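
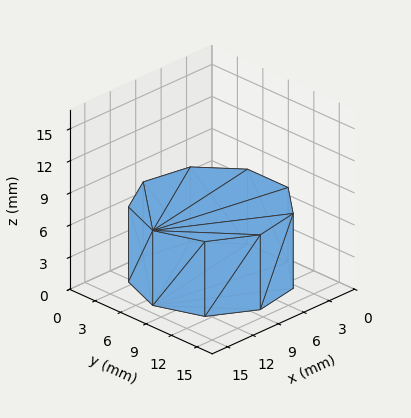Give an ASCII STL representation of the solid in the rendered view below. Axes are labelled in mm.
Reading the render: the shape is a regular 9-sided prism (a cylinder approximated with 9 flat sides), circumscribed radius ≈ 7 mm, height ≈ 7 mm (dimensions read to the nearest mm from the axis ticks). For the STL, each face is triangulated and given an outward normal.

solid part
  facet normal 0.0000 0.0000 -1.0000
    outer loop
      vertex 8.22 13.89 0.00
      vertex 12.36 11.50 0.00
      vertex 14.00 7.00 0.00
    endloop
  endfacet
  facet normal 0.0000 0.0000 -1.0000
    outer loop
      vertex 3.50 13.06 0.00
      vertex 8.22 13.89 0.00
      vertex 14.00 7.00 0.00
    endloop
  endfacet
  facet normal 0.0000 0.0000 -1.0000
    outer loop
      vertex 0.42 9.39 0.00
      vertex 3.50 13.06 0.00
      vertex 14.00 7.00 0.00
    endloop
  endfacet
  facet normal 0.0000 0.0000 -1.0000
    outer loop
      vertex 0.42 4.61 0.00
      vertex 0.42 9.39 0.00
      vertex 14.00 7.00 0.00
    endloop
  endfacet
  facet normal 0.0000 0.0000 -1.0000
    outer loop
      vertex 3.50 0.94 0.00
      vertex 0.42 4.61 0.00
      vertex 14.00 7.00 0.00
    endloop
  endfacet
  facet normal 0.0000 0.0000 -1.0000
    outer loop
      vertex 8.22 0.11 0.00
      vertex 3.50 0.94 0.00
      vertex 14.00 7.00 0.00
    endloop
  endfacet
  facet normal 0.0000 0.0000 -1.0000
    outer loop
      vertex 12.36 2.50 0.00
      vertex 8.22 0.11 0.00
      vertex 14.00 7.00 0.00
    endloop
  endfacet
  facet normal 0.0000 0.0000 1.0000
    outer loop
      vertex 14.00 7.00 7.00
      vertex 12.36 11.50 7.00
      vertex 8.22 13.89 7.00
    endloop
  endfacet
  facet normal 0.0000 0.0000 1.0000
    outer loop
      vertex 14.00 7.00 7.00
      vertex 8.22 13.89 7.00
      vertex 3.50 13.06 7.00
    endloop
  endfacet
  facet normal 0.0000 0.0000 1.0000
    outer loop
      vertex 14.00 7.00 7.00
      vertex 3.50 13.06 7.00
      vertex 0.42 9.39 7.00
    endloop
  endfacet
  facet normal 0.0000 0.0000 1.0000
    outer loop
      vertex 14.00 7.00 7.00
      vertex 0.42 9.39 7.00
      vertex 0.42 4.61 7.00
    endloop
  endfacet
  facet normal 0.0000 0.0000 1.0000
    outer loop
      vertex 14.00 7.00 7.00
      vertex 0.42 4.61 7.00
      vertex 3.50 0.94 7.00
    endloop
  endfacet
  facet normal 0.0000 0.0000 1.0000
    outer loop
      vertex 14.00 7.00 7.00
      vertex 3.50 0.94 7.00
      vertex 8.22 0.11 7.00
    endloop
  endfacet
  facet normal 0.0000 0.0000 1.0000
    outer loop
      vertex 14.00 7.00 7.00
      vertex 8.22 0.11 7.00
      vertex 12.36 2.50 7.00
    endloop
  endfacet
  facet normal 0.9395 0.3424 0.0000
    outer loop
      vertex 14.00 7.00 0.00
      vertex 12.36 11.50 0.00
      vertex 12.36 11.50 7.00
    endloop
  endfacet
  facet normal 0.9395 0.3424 0.0000
    outer loop
      vertex 14.00 7.00 0.00
      vertex 12.36 11.50 7.00
      vertex 14.00 7.00 7.00
    endloop
  endfacet
  facet normal 0.5000 0.8660 0.0000
    outer loop
      vertex 12.36 11.50 0.00
      vertex 8.22 13.89 0.00
      vertex 8.22 13.89 7.00
    endloop
  endfacet
  facet normal 0.5000 0.8660 0.0000
    outer loop
      vertex 12.36 11.50 0.00
      vertex 8.22 13.89 7.00
      vertex 12.36 11.50 7.00
    endloop
  endfacet
  facet normal -0.1732 0.9849 0.0000
    outer loop
      vertex 8.22 13.89 0.00
      vertex 3.50 13.06 0.00
      vertex 3.50 13.06 7.00
    endloop
  endfacet
  facet normal -0.1732 0.9849 0.0000
    outer loop
      vertex 8.22 13.89 0.00
      vertex 3.50 13.06 7.00
      vertex 8.22 13.89 7.00
    endloop
  endfacet
  facet normal -0.7660 0.6428 0.0000
    outer loop
      vertex 3.50 13.06 0.00
      vertex 0.42 9.39 0.00
      vertex 0.42 9.39 7.00
    endloop
  endfacet
  facet normal -0.7660 0.6428 0.0000
    outer loop
      vertex 3.50 13.06 0.00
      vertex 0.42 9.39 7.00
      vertex 3.50 13.06 7.00
    endloop
  endfacet
  facet normal -1.0000 0.0000 0.0000
    outer loop
      vertex 0.42 9.39 0.00
      vertex 0.42 4.61 0.00
      vertex 0.42 4.61 7.00
    endloop
  endfacet
  facet normal -1.0000 0.0000 0.0000
    outer loop
      vertex 0.42 9.39 0.00
      vertex 0.42 4.61 7.00
      vertex 0.42 9.39 7.00
    endloop
  endfacet
  facet normal -0.7660 -0.6428 0.0000
    outer loop
      vertex 0.42 4.61 0.00
      vertex 3.50 0.94 0.00
      vertex 3.50 0.94 7.00
    endloop
  endfacet
  facet normal -0.7660 -0.6428 0.0000
    outer loop
      vertex 0.42 4.61 0.00
      vertex 3.50 0.94 7.00
      vertex 0.42 4.61 7.00
    endloop
  endfacet
  facet normal -0.1732 -0.9849 0.0000
    outer loop
      vertex 3.50 0.94 0.00
      vertex 8.22 0.11 0.00
      vertex 8.22 0.11 7.00
    endloop
  endfacet
  facet normal -0.1732 -0.9849 0.0000
    outer loop
      vertex 3.50 0.94 0.00
      vertex 8.22 0.11 7.00
      vertex 3.50 0.94 7.00
    endloop
  endfacet
  facet normal 0.5000 -0.8660 0.0000
    outer loop
      vertex 8.22 0.11 0.00
      vertex 12.36 2.50 0.00
      vertex 12.36 2.50 7.00
    endloop
  endfacet
  facet normal 0.5000 -0.8660 0.0000
    outer loop
      vertex 8.22 0.11 0.00
      vertex 12.36 2.50 7.00
      vertex 8.22 0.11 7.00
    endloop
  endfacet
  facet normal 0.9395 -0.3424 0.0000
    outer loop
      vertex 12.36 2.50 0.00
      vertex 14.00 7.00 0.00
      vertex 14.00 7.00 7.00
    endloop
  endfacet
  facet normal 0.9395 -0.3424 0.0000
    outer loop
      vertex 12.36 2.50 0.00
      vertex 14.00 7.00 7.00
      vertex 12.36 2.50 7.00
    endloop
  endfacet
endsolid part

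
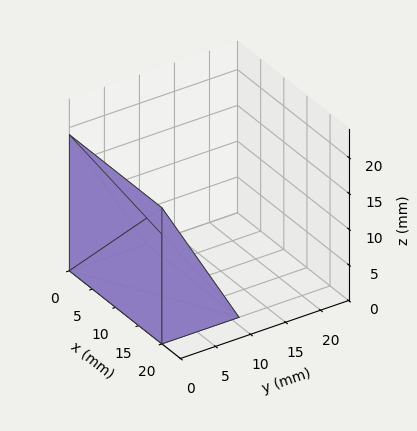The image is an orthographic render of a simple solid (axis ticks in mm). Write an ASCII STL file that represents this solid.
Reading the render: the shape is a wedge (ramp): 20 × 11 mm base, rising to 19 mm along the y=0 edge and sloping linearly to z=0 at y=11 (dimensions read to the nearest mm from the axis ticks). For the STL, each face is triangulated and given an outward normal.

solid part
  facet normal 0.0000 0.0000 -1.0000
    outer loop
      vertex 20.0 11.0 0.0
      vertex 20.0 0.0 0.0
      vertex 0.0 0.0 0.0
    endloop
  endfacet
  facet normal 0.0000 0.0000 -1.0000
    outer loop
      vertex 0.0 11.0 0.0
      vertex 20.0 11.0 0.0
      vertex 0.0 0.0 0.0
    endloop
  endfacet
  facet normal 0.0000 -1.0000 0.0000
    outer loop
      vertex 0.0 0.0 0.0
      vertex 20.0 0.0 0.0
      vertex 20.0 0.0 19.0
    endloop
  endfacet
  facet normal 0.0000 -1.0000 0.0000
    outer loop
      vertex 0.0 0.0 0.0
      vertex 20.0 0.0 19.0
      vertex 0.0 0.0 19.0
    endloop
  endfacet
  facet normal 0.0000 0.8654 0.5010
    outer loop
      vertex 0.0 0.0 19.0
      vertex 20.0 0.0 19.0
      vertex 20.0 11.0 0.0
    endloop
  endfacet
  facet normal 0.0000 0.8654 0.5010
    outer loop
      vertex 0.0 0.0 19.0
      vertex 20.0 11.0 0.0
      vertex 0.0 11.0 0.0
    endloop
  endfacet
  facet normal -1.0000 0.0000 0.0000
    outer loop
      vertex 0.0 0.0 19.0
      vertex 0.0 11.0 0.0
      vertex 0.0 0.0 0.0
    endloop
  endfacet
  facet normal 1.0000 0.0000 0.0000
    outer loop
      vertex 20.0 0.0 0.0
      vertex 20.0 11.0 0.0
      vertex 20.0 0.0 19.0
    endloop
  endfacet
endsolid part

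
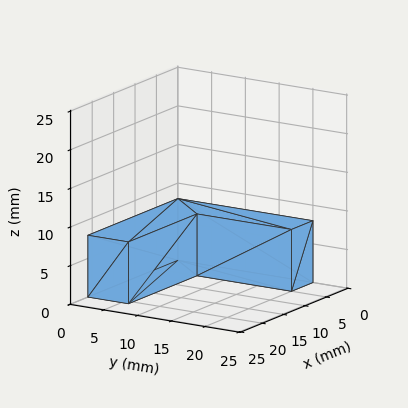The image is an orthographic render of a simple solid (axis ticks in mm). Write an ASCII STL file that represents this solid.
Reading the render: the shape is an L-shaped prism: outer 21 × 20 mm, arm thicknesses ≈ 6 mm (horizontal) and 5 mm (vertical), extruded 8 mm in z (dimensions read to the nearest mm from the axis ticks). For the STL, each face is triangulated and given an outward normal.

solid part
  facet normal 0.0000 0.0000 -1.0000
    outer loop
      vertex 21.00 6.00 0.00
      vertex 21.00 0.00 0.00
      vertex 0.00 0.00 0.00
    endloop
  endfacet
  facet normal 0.0000 0.0000 -1.0000
    outer loop
      vertex 5.00 6.00 0.00
      vertex 21.00 6.00 0.00
      vertex 0.00 0.00 0.00
    endloop
  endfacet
  facet normal 0.0000 0.0000 -1.0000
    outer loop
      vertex 5.00 20.00 0.00
      vertex 5.00 6.00 0.00
      vertex 0.00 0.00 0.00
    endloop
  endfacet
  facet normal 0.0000 0.0000 -1.0000
    outer loop
      vertex 0.00 20.00 0.00
      vertex 5.00 20.00 0.00
      vertex 0.00 0.00 0.00
    endloop
  endfacet
  facet normal 0.0000 0.0000 1.0000
    outer loop
      vertex 0.00 0.00 8.00
      vertex 21.00 0.00 8.00
      vertex 21.00 6.00 8.00
    endloop
  endfacet
  facet normal 0.0000 0.0000 1.0000
    outer loop
      vertex 0.00 0.00 8.00
      vertex 21.00 6.00 8.00
      vertex 5.00 6.00 8.00
    endloop
  endfacet
  facet normal 0.0000 0.0000 1.0000
    outer loop
      vertex 0.00 0.00 8.00
      vertex 5.00 6.00 8.00
      vertex 5.00 20.00 8.00
    endloop
  endfacet
  facet normal 0.0000 0.0000 1.0000
    outer loop
      vertex 0.00 0.00 8.00
      vertex 5.00 20.00 8.00
      vertex 0.00 20.00 8.00
    endloop
  endfacet
  facet normal 0.0000 -1.0000 0.0000
    outer loop
      vertex 0.00 0.00 0.00
      vertex 21.00 0.00 0.00
      vertex 21.00 0.00 8.00
    endloop
  endfacet
  facet normal 0.0000 -1.0000 0.0000
    outer loop
      vertex 0.00 0.00 0.00
      vertex 21.00 0.00 8.00
      vertex 0.00 0.00 8.00
    endloop
  endfacet
  facet normal 1.0000 0.0000 0.0000
    outer loop
      vertex 21.00 0.00 0.00
      vertex 21.00 6.00 0.00
      vertex 21.00 6.00 8.00
    endloop
  endfacet
  facet normal 1.0000 0.0000 0.0000
    outer loop
      vertex 21.00 0.00 0.00
      vertex 21.00 6.00 8.00
      vertex 21.00 0.00 8.00
    endloop
  endfacet
  facet normal 0.0000 1.0000 0.0000
    outer loop
      vertex 21.00 6.00 0.00
      vertex 5.00 6.00 0.00
      vertex 5.00 6.00 8.00
    endloop
  endfacet
  facet normal 0.0000 1.0000 0.0000
    outer loop
      vertex 21.00 6.00 0.00
      vertex 5.00 6.00 8.00
      vertex 21.00 6.00 8.00
    endloop
  endfacet
  facet normal 1.0000 0.0000 0.0000
    outer loop
      vertex 5.00 6.00 0.00
      vertex 5.00 20.00 0.00
      vertex 5.00 20.00 8.00
    endloop
  endfacet
  facet normal 1.0000 0.0000 0.0000
    outer loop
      vertex 5.00 6.00 0.00
      vertex 5.00 20.00 8.00
      vertex 5.00 6.00 8.00
    endloop
  endfacet
  facet normal 0.0000 1.0000 0.0000
    outer loop
      vertex 5.00 20.00 0.00
      vertex 0.00 20.00 0.00
      vertex 0.00 20.00 8.00
    endloop
  endfacet
  facet normal 0.0000 1.0000 0.0000
    outer loop
      vertex 5.00 20.00 0.00
      vertex 0.00 20.00 8.00
      vertex 5.00 20.00 8.00
    endloop
  endfacet
  facet normal -1.0000 0.0000 0.0000
    outer loop
      vertex 0.00 20.00 0.00
      vertex 0.00 0.00 0.00
      vertex 0.00 0.00 8.00
    endloop
  endfacet
  facet normal -1.0000 0.0000 0.0000
    outer loop
      vertex 0.00 20.00 0.00
      vertex 0.00 0.00 8.00
      vertex 0.00 20.00 8.00
    endloop
  endfacet
endsolid part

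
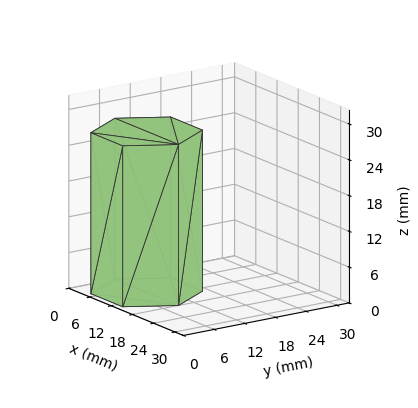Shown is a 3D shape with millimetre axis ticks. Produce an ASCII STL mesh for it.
Reading the render: the shape is a regular 6-sided prism (a cylinder approximated with 6 flat sides), circumscribed radius ≈ 9 mm, height ≈ 27 mm (dimensions read to the nearest mm from the axis ticks). For the STL, each face is triangulated and given an outward normal.

solid part
  facet normal 0.0000 0.0000 -1.0000
    outer loop
      vertex 4.50 16.79 0.00
      vertex 13.50 16.79 0.00
      vertex 18.00 9.00 0.00
    endloop
  endfacet
  facet normal 0.0000 0.0000 -1.0000
    outer loop
      vertex 0.00 9.00 0.00
      vertex 4.50 16.79 0.00
      vertex 18.00 9.00 0.00
    endloop
  endfacet
  facet normal 0.0000 0.0000 -1.0000
    outer loop
      vertex 4.50 1.21 0.00
      vertex 0.00 9.00 0.00
      vertex 18.00 9.00 0.00
    endloop
  endfacet
  facet normal 0.0000 0.0000 -1.0000
    outer loop
      vertex 13.50 1.21 0.00
      vertex 4.50 1.21 0.00
      vertex 18.00 9.00 0.00
    endloop
  endfacet
  facet normal 0.0000 0.0000 1.0000
    outer loop
      vertex 18.00 9.00 27.00
      vertex 13.50 16.79 27.00
      vertex 4.50 16.79 27.00
    endloop
  endfacet
  facet normal 0.0000 0.0000 1.0000
    outer loop
      vertex 18.00 9.00 27.00
      vertex 4.50 16.79 27.00
      vertex 0.00 9.00 27.00
    endloop
  endfacet
  facet normal 0.0000 0.0000 1.0000
    outer loop
      vertex 18.00 9.00 27.00
      vertex 0.00 9.00 27.00
      vertex 4.50 1.21 27.00
    endloop
  endfacet
  facet normal 0.0000 0.0000 1.0000
    outer loop
      vertex 18.00 9.00 27.00
      vertex 4.50 1.21 27.00
      vertex 13.50 1.21 27.00
    endloop
  endfacet
  facet normal 0.8659 0.5002 0.0000
    outer loop
      vertex 18.00 9.00 0.00
      vertex 13.50 16.79 0.00
      vertex 13.50 16.79 27.00
    endloop
  endfacet
  facet normal 0.8659 0.5002 0.0000
    outer loop
      vertex 18.00 9.00 0.00
      vertex 13.50 16.79 27.00
      vertex 18.00 9.00 27.00
    endloop
  endfacet
  facet normal 0.0000 1.0000 0.0000
    outer loop
      vertex 13.50 16.79 0.00
      vertex 4.50 16.79 0.00
      vertex 4.50 16.79 27.00
    endloop
  endfacet
  facet normal 0.0000 1.0000 0.0000
    outer loop
      vertex 13.50 16.79 0.00
      vertex 4.50 16.79 27.00
      vertex 13.50 16.79 27.00
    endloop
  endfacet
  facet normal -0.8659 0.5002 0.0000
    outer loop
      vertex 4.50 16.79 0.00
      vertex 0.00 9.00 0.00
      vertex 0.00 9.00 27.00
    endloop
  endfacet
  facet normal -0.8659 0.5002 0.0000
    outer loop
      vertex 4.50 16.79 0.00
      vertex 0.00 9.00 27.00
      vertex 4.50 16.79 27.00
    endloop
  endfacet
  facet normal -0.8659 -0.5002 0.0000
    outer loop
      vertex 0.00 9.00 0.00
      vertex 4.50 1.21 0.00
      vertex 4.50 1.21 27.00
    endloop
  endfacet
  facet normal -0.8659 -0.5002 0.0000
    outer loop
      vertex 0.00 9.00 0.00
      vertex 4.50 1.21 27.00
      vertex 0.00 9.00 27.00
    endloop
  endfacet
  facet normal 0.0000 -1.0000 0.0000
    outer loop
      vertex 4.50 1.21 0.00
      vertex 13.50 1.21 0.00
      vertex 13.50 1.21 27.00
    endloop
  endfacet
  facet normal 0.0000 -1.0000 0.0000
    outer loop
      vertex 4.50 1.21 0.00
      vertex 13.50 1.21 27.00
      vertex 4.50 1.21 27.00
    endloop
  endfacet
  facet normal 0.8659 -0.5002 0.0000
    outer loop
      vertex 13.50 1.21 0.00
      vertex 18.00 9.00 0.00
      vertex 18.00 9.00 27.00
    endloop
  endfacet
  facet normal 0.8659 -0.5002 0.0000
    outer loop
      vertex 13.50 1.21 0.00
      vertex 18.00 9.00 27.00
      vertex 13.50 1.21 27.00
    endloop
  endfacet
endsolid part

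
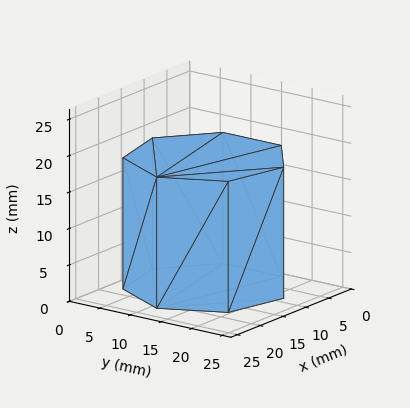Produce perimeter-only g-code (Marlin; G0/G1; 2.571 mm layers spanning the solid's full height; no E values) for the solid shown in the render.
Reading the render: the shape is a regular 7-sided prism (a cylinder approximated with 7 flat sides), circumscribed radius ≈ 11 mm, height ≈ 18 mm (dimensions read to the nearest mm from the axis ticks). For the g-code, the solid's height is divided into equal slices at the stated Δz and each level perimeter traced with G1 moves after a G0 lift.

; perimeter-only toolpath
G21 ; units = mm
G90 ; absolute positioning
G28 ; home
; layer 1
G0 Z2.571
G0 X22.000 Y11.000
G1 X17.858 Y19.600
G1 X8.552 Y21.724
G1 X1.089 Y15.773
G1 X1.089 Y6.227
G1 X8.552 Y0.276
G1 X17.858 Y2.400
G1 X22.000 Y11.000
; layer 2
G0 Z5.143
G0 X22.000 Y11.000
G1 X17.858 Y19.600
G1 X8.552 Y21.724
G1 X1.089 Y15.773
G1 X1.089 Y6.227
G1 X8.552 Y0.276
G1 X17.858 Y2.400
G1 X22.000 Y11.000
; layer 3
G0 Z7.714
G0 X22.000 Y11.000
G1 X17.858 Y19.600
G1 X8.552 Y21.724
G1 X1.089 Y15.773
G1 X1.089 Y6.227
G1 X8.552 Y0.276
G1 X17.858 Y2.400
G1 X22.000 Y11.000
; layer 4
G0 Z10.286
G0 X22.000 Y11.000
G1 X17.858 Y19.600
G1 X8.552 Y21.724
G1 X1.089 Y15.773
G1 X1.089 Y6.227
G1 X8.552 Y0.276
G1 X17.858 Y2.400
G1 X22.000 Y11.000
; layer 5
G0 Z12.857
G0 X22.000 Y11.000
G1 X17.858 Y19.600
G1 X8.552 Y21.724
G1 X1.089 Y15.773
G1 X1.089 Y6.227
G1 X8.552 Y0.276
G1 X17.858 Y2.400
G1 X22.000 Y11.000
; layer 6
G0 Z15.429
G0 X22.000 Y11.000
G1 X17.858 Y19.600
G1 X8.552 Y21.724
G1 X1.089 Y15.773
G1 X1.089 Y6.227
G1 X8.552 Y0.276
G1 X17.858 Y2.400
G1 X22.000 Y11.000
; layer 7
G0 Z18.000
G0 X22.000 Y11.000
G1 X17.858 Y19.600
G1 X8.552 Y21.724
G1 X1.089 Y15.773
G1 X1.089 Y6.227
G1 X8.552 Y0.276
G1 X17.858 Y2.400
G1 X22.000 Y11.000
M2 ; end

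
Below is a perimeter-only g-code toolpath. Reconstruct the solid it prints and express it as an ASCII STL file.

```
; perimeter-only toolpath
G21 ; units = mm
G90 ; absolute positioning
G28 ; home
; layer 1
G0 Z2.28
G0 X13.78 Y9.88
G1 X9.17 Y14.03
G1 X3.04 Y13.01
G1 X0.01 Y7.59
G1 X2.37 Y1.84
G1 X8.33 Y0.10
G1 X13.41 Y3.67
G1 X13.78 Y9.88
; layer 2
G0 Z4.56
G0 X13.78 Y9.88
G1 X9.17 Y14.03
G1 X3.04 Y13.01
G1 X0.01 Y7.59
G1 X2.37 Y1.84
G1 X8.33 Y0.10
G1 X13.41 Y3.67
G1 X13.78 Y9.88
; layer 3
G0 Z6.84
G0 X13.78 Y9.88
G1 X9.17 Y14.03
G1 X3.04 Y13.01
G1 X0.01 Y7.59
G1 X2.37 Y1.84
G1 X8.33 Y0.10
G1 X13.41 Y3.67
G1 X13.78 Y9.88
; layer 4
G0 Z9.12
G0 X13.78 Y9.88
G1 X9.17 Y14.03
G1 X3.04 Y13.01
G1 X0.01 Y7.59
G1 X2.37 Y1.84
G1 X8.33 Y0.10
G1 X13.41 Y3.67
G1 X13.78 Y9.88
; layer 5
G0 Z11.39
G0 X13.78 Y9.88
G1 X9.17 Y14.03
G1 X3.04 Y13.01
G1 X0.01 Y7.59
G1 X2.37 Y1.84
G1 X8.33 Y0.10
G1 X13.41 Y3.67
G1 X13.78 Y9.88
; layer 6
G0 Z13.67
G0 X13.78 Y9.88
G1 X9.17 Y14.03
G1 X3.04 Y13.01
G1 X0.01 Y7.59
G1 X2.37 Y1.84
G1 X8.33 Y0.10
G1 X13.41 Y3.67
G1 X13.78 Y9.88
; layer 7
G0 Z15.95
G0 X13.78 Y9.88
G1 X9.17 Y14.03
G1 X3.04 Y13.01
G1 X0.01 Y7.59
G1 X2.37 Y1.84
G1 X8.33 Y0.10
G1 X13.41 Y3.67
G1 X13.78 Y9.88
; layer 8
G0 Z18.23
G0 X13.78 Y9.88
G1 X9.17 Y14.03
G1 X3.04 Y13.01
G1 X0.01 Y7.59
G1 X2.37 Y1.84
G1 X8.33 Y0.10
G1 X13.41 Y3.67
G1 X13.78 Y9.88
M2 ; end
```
solid part
  facet normal 0.0000 0.0000 -1.0000
    outer loop
      vertex 3.04 13.01 0.00
      vertex 9.17 14.03 0.00
      vertex 13.78 9.88 0.00
    endloop
  endfacet
  facet normal 0.0000 0.0000 -1.0000
    outer loop
      vertex 0.01 7.59 0.00
      vertex 3.04 13.01 0.00
      vertex 13.78 9.88 0.00
    endloop
  endfacet
  facet normal 0.0000 0.0000 -1.0000
    outer loop
      vertex 2.37 1.84 0.00
      vertex 0.01 7.59 0.00
      vertex 13.78 9.88 0.00
    endloop
  endfacet
  facet normal 0.0000 0.0000 -1.0000
    outer loop
      vertex 8.33 0.10 0.00
      vertex 2.37 1.84 0.00
      vertex 13.78 9.88 0.00
    endloop
  endfacet
  facet normal 0.0000 0.0000 -1.0000
    outer loop
      vertex 13.41 3.67 0.00
      vertex 8.33 0.10 0.00
      vertex 13.78 9.88 0.00
    endloop
  endfacet
  facet normal 0.0000 0.0000 1.0000
    outer loop
      vertex 13.78 9.88 18.23
      vertex 9.17 14.03 18.23
      vertex 3.04 13.01 18.23
    endloop
  endfacet
  facet normal 0.0000 0.0000 1.0000
    outer loop
      vertex 13.78 9.88 18.23
      vertex 3.04 13.01 18.23
      vertex 0.01 7.59 18.23
    endloop
  endfacet
  facet normal 0.0000 0.0000 1.0000
    outer loop
      vertex 13.78 9.88 18.23
      vertex 0.01 7.59 18.23
      vertex 2.37 1.84 18.23
    endloop
  endfacet
  facet normal 0.0000 0.0000 1.0000
    outer loop
      vertex 13.78 9.88 18.23
      vertex 2.37 1.84 18.23
      vertex 8.33 0.10 18.23
    endloop
  endfacet
  facet normal 0.0000 0.0000 1.0000
    outer loop
      vertex 13.78 9.88 18.23
      vertex 8.33 0.10 18.23
      vertex 13.41 3.67 18.23
    endloop
  endfacet
  facet normal 0.6691 0.7432 0.0000
    outer loop
      vertex 13.78 9.88 0.00
      vertex 9.17 14.03 0.00
      vertex 9.17 14.03 18.23
    endloop
  endfacet
  facet normal 0.6691 0.7432 0.0000
    outer loop
      vertex 13.78 9.88 0.00
      vertex 9.17 14.03 18.23
      vertex 13.78 9.88 18.23
    endloop
  endfacet
  facet normal -0.1641 0.9864 0.0000
    outer loop
      vertex 9.17 14.03 0.00
      vertex 3.04 13.01 0.00
      vertex 3.04 13.01 18.23
    endloop
  endfacet
  facet normal -0.1641 0.9864 0.0000
    outer loop
      vertex 9.17 14.03 0.00
      vertex 3.04 13.01 18.23
      vertex 9.17 14.03 18.23
    endloop
  endfacet
  facet normal -0.8729 0.4880 0.0000
    outer loop
      vertex 3.04 13.01 0.00
      vertex 0.01 7.59 0.00
      vertex 0.01 7.59 18.23
    endloop
  endfacet
  facet normal -0.8729 0.4880 0.0000
    outer loop
      vertex 3.04 13.01 0.00
      vertex 0.01 7.59 18.23
      vertex 3.04 13.01 18.23
    endloop
  endfacet
  facet normal -0.9251 -0.3797 0.0000
    outer loop
      vertex 0.01 7.59 0.00
      vertex 2.37 1.84 0.00
      vertex 2.37 1.84 18.23
    endloop
  endfacet
  facet normal -0.9251 -0.3797 0.0000
    outer loop
      vertex 0.01 7.59 0.00
      vertex 2.37 1.84 18.23
      vertex 0.01 7.59 18.23
    endloop
  endfacet
  facet normal -0.2802 -0.9599 0.0000
    outer loop
      vertex 2.37 1.84 0.00
      vertex 8.33 0.10 0.00
      vertex 8.33 0.10 18.23
    endloop
  endfacet
  facet normal -0.2802 -0.9599 0.0000
    outer loop
      vertex 2.37 1.84 0.00
      vertex 8.33 0.10 18.23
      vertex 2.37 1.84 18.23
    endloop
  endfacet
  facet normal 0.5750 -0.8182 0.0000
    outer loop
      vertex 8.33 0.10 0.00
      vertex 13.41 3.67 0.00
      vertex 13.41 3.67 18.23
    endloop
  endfacet
  facet normal 0.5750 -0.8182 0.0000
    outer loop
      vertex 8.33 0.10 0.00
      vertex 13.41 3.67 18.23
      vertex 8.33 0.10 18.23
    endloop
  endfacet
  facet normal 0.9982 -0.0595 0.0000
    outer loop
      vertex 13.41 3.67 0.00
      vertex 13.78 9.88 0.00
      vertex 13.78 9.88 18.23
    endloop
  endfacet
  facet normal 0.9982 -0.0595 0.0000
    outer loop
      vertex 13.41 3.67 0.00
      vertex 13.78 9.88 18.23
      vertex 13.41 3.67 18.23
    endloop
  endfacet
endsolid part

The G0 Z moves step by Δz≈2.28 mm. Every layer's G1 loop is the same polygon, so the solid is a straight extrusion of it from z=0 to z≈18.2. Closing with flat bottom and top caps and triangulating gives 24 facets — a regular 7-sided prism (a cylinder approximated with 7 flat sides), circumscribed radius ≈ 7.16 mm, height ≈ 18.2 mm.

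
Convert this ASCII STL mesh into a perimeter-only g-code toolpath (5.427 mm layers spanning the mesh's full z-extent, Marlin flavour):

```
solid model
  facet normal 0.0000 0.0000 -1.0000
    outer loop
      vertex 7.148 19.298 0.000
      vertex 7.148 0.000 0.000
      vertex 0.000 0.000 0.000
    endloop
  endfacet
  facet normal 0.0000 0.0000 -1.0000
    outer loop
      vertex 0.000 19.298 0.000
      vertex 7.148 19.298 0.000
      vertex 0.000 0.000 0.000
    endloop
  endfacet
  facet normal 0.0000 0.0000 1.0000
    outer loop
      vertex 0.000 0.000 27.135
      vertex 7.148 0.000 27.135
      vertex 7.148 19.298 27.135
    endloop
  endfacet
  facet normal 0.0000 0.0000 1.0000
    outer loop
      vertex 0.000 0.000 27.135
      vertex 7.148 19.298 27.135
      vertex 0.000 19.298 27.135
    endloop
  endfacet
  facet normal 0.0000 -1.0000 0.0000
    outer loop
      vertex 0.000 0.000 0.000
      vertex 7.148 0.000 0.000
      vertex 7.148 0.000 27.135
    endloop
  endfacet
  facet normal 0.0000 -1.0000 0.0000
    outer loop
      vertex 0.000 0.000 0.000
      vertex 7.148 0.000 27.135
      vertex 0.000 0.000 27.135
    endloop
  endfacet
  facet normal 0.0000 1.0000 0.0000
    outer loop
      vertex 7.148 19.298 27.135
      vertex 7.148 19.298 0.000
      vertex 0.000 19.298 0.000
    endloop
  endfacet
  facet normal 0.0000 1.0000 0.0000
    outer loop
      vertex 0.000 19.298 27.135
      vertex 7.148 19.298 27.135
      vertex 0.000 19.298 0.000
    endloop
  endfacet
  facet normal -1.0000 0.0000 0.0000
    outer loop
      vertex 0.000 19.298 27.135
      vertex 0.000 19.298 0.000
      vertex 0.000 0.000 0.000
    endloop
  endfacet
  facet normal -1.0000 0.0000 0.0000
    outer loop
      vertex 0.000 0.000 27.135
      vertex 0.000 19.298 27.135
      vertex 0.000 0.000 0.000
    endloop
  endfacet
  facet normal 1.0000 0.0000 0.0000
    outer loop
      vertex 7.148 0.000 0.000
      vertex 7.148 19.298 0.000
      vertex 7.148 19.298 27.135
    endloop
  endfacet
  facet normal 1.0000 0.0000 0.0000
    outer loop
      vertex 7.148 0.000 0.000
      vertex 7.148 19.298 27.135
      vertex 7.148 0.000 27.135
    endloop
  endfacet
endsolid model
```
; perimeter-only toolpath
G21 ; units = mm
G90 ; absolute positioning
G28 ; home
; layer 1
G0 Z5.427
G0 X0.000 Y0.000
G1 X7.148 Y0.000
G1 X7.148 Y19.298
G1 X0.000 Y19.298
G1 X0.000 Y0.000
; layer 2
G0 Z10.854
G0 X0.000 Y0.000
G1 X7.148 Y0.000
G1 X7.148 Y19.298
G1 X0.000 Y19.298
G1 X0.000 Y0.000
; layer 3
G0 Z16.281
G0 X0.000 Y0.000
G1 X7.148 Y0.000
G1 X7.148 Y19.298
G1 X0.000 Y19.298
G1 X0.000 Y0.000
; layer 4
G0 Z21.708
G0 X0.000 Y0.000
G1 X7.148 Y0.000
G1 X7.148 Y19.298
G1 X0.000 Y19.298
G1 X0.000 Y0.000
; layer 5
G0 Z27.135
G0 X0.000 Y0.000
G1 X7.148 Y0.000
G1 X7.148 Y19.298
G1 X0.000 Y19.298
G1 X0.000 Y0.000
M2 ; end

The solid is a rectangular box, roughly 7.15 × 19.3 mm footprint and 27.1 mm tall. Slicing at Δz = 5.427 mm — 5 equal slices spanning the solid's height, so layer i sits at z = i·h/5 — gives 5 non-empty perimeters. Each is a 4-segment closed polygon; G0 lifts to the layer z and rapids to the start vertex, then G1 traces the edges.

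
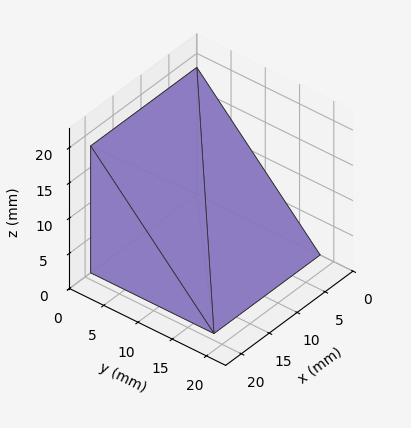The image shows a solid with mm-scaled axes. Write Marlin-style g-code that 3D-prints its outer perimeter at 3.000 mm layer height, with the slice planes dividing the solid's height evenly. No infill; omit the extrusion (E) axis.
Reading the render: the shape is a wedge (ramp): 19 × 18 mm base, rising to 18 mm along the y=0 edge and sloping linearly to z=0 at y=18 (dimensions read to the nearest mm from the axis ticks). For the g-code, the solid's height is divided into equal slices at the stated Δz and each level perimeter traced with G1 moves after a G0 lift.

; perimeter-only toolpath
G21 ; units = mm
G90 ; absolute positioning
G28 ; home
; layer 1
G0 Z3.000
G0 X0.000 Y0.000
G1 X19.000 Y0.000
G1 X19.000 Y15.000
G1 X0.000 Y15.000
G1 X0.000 Y0.000
; layer 2
G0 Z6.000
G0 X0.000 Y0.000
G1 X19.000 Y0.000
G1 X19.000 Y12.000
G1 X0.000 Y12.000
G1 X0.000 Y0.000
; layer 3
G0 Z9.000
G0 X0.000 Y0.000
G1 X19.000 Y0.000
G1 X19.000 Y9.000
G1 X0.000 Y9.000
G1 X0.000 Y0.000
; layer 4
G0 Z12.000
G0 X0.000 Y0.000
G1 X19.000 Y0.000
G1 X19.000 Y6.000
G1 X0.000 Y6.000
G1 X0.000 Y0.000
; layer 5
G0 Z15.000
G0 X0.000 Y0.000
G1 X19.000 Y0.000
G1 X19.000 Y3.000
G1 X0.000 Y3.000
G1 X0.000 Y0.000
M2 ; end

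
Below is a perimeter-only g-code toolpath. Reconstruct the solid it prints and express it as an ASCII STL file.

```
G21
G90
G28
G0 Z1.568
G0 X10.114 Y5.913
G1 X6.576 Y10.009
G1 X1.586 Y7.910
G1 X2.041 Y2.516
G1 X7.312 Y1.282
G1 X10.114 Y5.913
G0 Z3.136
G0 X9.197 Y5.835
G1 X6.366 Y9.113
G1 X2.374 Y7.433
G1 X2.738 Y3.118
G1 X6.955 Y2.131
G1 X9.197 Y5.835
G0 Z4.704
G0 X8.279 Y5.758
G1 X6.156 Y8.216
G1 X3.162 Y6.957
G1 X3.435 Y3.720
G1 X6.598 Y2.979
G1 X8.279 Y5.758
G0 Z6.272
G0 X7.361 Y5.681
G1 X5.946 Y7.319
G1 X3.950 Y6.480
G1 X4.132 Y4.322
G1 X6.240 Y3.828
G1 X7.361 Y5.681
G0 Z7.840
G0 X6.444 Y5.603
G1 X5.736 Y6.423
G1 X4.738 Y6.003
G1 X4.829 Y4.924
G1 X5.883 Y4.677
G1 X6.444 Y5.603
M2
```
solid part
  facet normal 0.0000 0.0000 -1.0000
    outer loop
      vertex 0.798 8.387 0.000
      vertex 6.786 10.906 0.000
      vertex 11.032 5.990 0.000
    endloop
  endfacet
  facet normal 0.0000 0.0000 -1.0000
    outer loop
      vertex 1.344 1.914 0.000
      vertex 0.798 8.387 0.000
      vertex 11.032 5.990 0.000
    endloop
  endfacet
  facet normal 0.0000 0.0000 -1.0000
    outer loop
      vertex 7.669 0.433 0.000
      vertex 1.344 1.914 0.000
      vertex 11.032 5.990 0.000
    endloop
  endfacet
  facet normal 0.6836 0.5904 0.4292
    outer loop
      vertex 11.032 5.990 0.000
      vertex 6.786 10.906 0.000
      vertex 5.526 5.526 9.408
    endloop
  endfacet
  facet normal -0.3502 0.8325 0.4292
    outer loop
      vertex 6.786 10.906 0.000
      vertex 0.798 8.387 0.000
      vertex 5.526 5.526 9.408
    endloop
  endfacet
  facet normal -0.9000 -0.0759 0.4292
    outer loop
      vertex 0.798 8.387 0.000
      vertex 1.344 1.914 0.000
      vertex 5.526 5.526 9.408
    endloop
  endfacet
  facet normal -0.2059 -0.8794 0.4292
    outer loop
      vertex 1.344 1.914 0.000
      vertex 7.669 0.433 0.000
      vertex 5.526 5.526 9.408
    endloop
  endfacet
  facet normal 0.7727 -0.4676 0.4292
    outer loop
      vertex 7.669 0.433 0.000
      vertex 11.032 5.990 0.000
      vertex 5.526 5.526 9.408
    endloop
  endfacet
endsolid part

The G0 Z moves step by Δz≈1.568 mm. The G1 loops shrink linearly with z, so the solid tapers from its base footprint up to z≈9.41. Closing with a flat bottom cap and the tapered top and triangulating gives 8 facets — a regular 5-sided pyramid, base circumscribed radius ≈ 5.53 mm, apex at z ≈ 9.41 mm.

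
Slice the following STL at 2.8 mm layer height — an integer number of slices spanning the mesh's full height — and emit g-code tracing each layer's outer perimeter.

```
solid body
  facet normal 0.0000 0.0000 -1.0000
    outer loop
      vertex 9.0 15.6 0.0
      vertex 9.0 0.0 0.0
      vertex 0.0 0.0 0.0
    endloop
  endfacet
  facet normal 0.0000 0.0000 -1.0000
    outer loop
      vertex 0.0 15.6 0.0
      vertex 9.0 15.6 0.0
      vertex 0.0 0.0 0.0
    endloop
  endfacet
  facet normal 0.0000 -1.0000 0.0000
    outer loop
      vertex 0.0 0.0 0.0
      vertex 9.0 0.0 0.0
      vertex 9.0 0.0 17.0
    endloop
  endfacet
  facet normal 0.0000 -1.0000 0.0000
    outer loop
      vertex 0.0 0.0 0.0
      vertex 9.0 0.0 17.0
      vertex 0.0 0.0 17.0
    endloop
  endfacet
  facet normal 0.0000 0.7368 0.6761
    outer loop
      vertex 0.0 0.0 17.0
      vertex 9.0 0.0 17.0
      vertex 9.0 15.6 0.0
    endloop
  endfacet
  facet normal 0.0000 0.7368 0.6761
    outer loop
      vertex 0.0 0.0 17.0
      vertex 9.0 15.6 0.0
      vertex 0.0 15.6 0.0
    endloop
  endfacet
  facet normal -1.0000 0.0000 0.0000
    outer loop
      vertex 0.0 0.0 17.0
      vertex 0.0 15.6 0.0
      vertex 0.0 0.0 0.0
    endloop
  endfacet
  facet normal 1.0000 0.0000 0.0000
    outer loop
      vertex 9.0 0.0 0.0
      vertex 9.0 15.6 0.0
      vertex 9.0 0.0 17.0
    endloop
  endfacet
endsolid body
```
; perimeter-only toolpath
G21 ; units = mm
G90 ; absolute positioning
G28 ; home
; layer 1
G0 Z2.8
G0 X0.0 Y0.0
G1 X9.0 Y0.0
G1 X9.0 Y13.0
G1 X0.0 Y13.0
G1 X0.0 Y0.0
; layer 2
G0 Z5.7
G0 X0.0 Y0.0
G1 X9.0 Y0.0
G1 X9.0 Y10.4
G1 X0.0 Y10.4
G1 X0.0 Y0.0
; layer 3
G0 Z8.5
G0 X0.0 Y0.0
G1 X9.0 Y0.0
G1 X9.0 Y7.8
G1 X0.0 Y7.8
G1 X0.0 Y0.0
; layer 4
G0 Z11.3
G0 X0.0 Y0.0
G1 X9.0 Y0.0
G1 X9.0 Y5.2
G1 X0.0 Y5.2
G1 X0.0 Y0.0
; layer 5
G0 Z14.2
G0 X0.0 Y0.0
G1 X9.0 Y0.0
G1 X9.0 Y2.6
G1 X0.0 Y2.6
G1 X0.0 Y0.0
M2 ; end

The solid is a wedge (ramp): 9 × 15.6 mm base, rising to 17 mm along the y=0 edge and sloping linearly to z=0 at y=15.6. Slicing at Δz = 2.8 mm — 6 equal slices spanning the solid's height, so layer i sits at z = i·h/6 — gives 5 non-empty perimeters. Each is a 4-segment closed polygon; G0 lifts to the layer z and rapids to the start vertex, then G1 traces the edges. The cross-section shrinks linearly with z (the slice at the apex is degenerate and omitted).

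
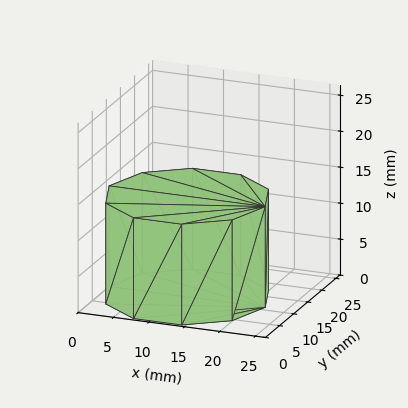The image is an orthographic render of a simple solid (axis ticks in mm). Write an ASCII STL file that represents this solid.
Reading the render: the shape is a regular 10-sided prism (a cylinder approximated with 10 flat sides), circumscribed radius ≈ 11 mm, height ≈ 14 mm (dimensions read to the nearest mm from the axis ticks). For the STL, each face is triangulated and given an outward normal.

solid part
  facet normal 0.0000 0.0000 -1.0000
    outer loop
      vertex 14.399 21.462 0.000
      vertex 19.899 17.466 0.000
      vertex 22.000 11.000 0.000
    endloop
  endfacet
  facet normal 0.0000 0.0000 -1.0000
    outer loop
      vertex 7.601 21.462 0.000
      vertex 14.399 21.462 0.000
      vertex 22.000 11.000 0.000
    endloop
  endfacet
  facet normal 0.0000 0.0000 -1.0000
    outer loop
      vertex 2.101 17.466 0.000
      vertex 7.601 21.462 0.000
      vertex 22.000 11.000 0.000
    endloop
  endfacet
  facet normal 0.0000 0.0000 -1.0000
    outer loop
      vertex 0.000 11.000 0.000
      vertex 2.101 17.466 0.000
      vertex 22.000 11.000 0.000
    endloop
  endfacet
  facet normal 0.0000 0.0000 -1.0000
    outer loop
      vertex 2.101 4.534 0.000
      vertex 0.000 11.000 0.000
      vertex 22.000 11.000 0.000
    endloop
  endfacet
  facet normal 0.0000 0.0000 -1.0000
    outer loop
      vertex 7.601 0.538 0.000
      vertex 2.101 4.534 0.000
      vertex 22.000 11.000 0.000
    endloop
  endfacet
  facet normal 0.0000 0.0000 -1.0000
    outer loop
      vertex 14.399 0.538 0.000
      vertex 7.601 0.538 0.000
      vertex 22.000 11.000 0.000
    endloop
  endfacet
  facet normal 0.0000 0.0000 -1.0000
    outer loop
      vertex 19.899 4.534 0.000
      vertex 14.399 0.538 0.000
      vertex 22.000 11.000 0.000
    endloop
  endfacet
  facet normal 0.0000 0.0000 1.0000
    outer loop
      vertex 22.000 11.000 14.000
      vertex 19.899 17.466 14.000
      vertex 14.399 21.462 14.000
    endloop
  endfacet
  facet normal 0.0000 0.0000 1.0000
    outer loop
      vertex 22.000 11.000 14.000
      vertex 14.399 21.462 14.000
      vertex 7.601 21.462 14.000
    endloop
  endfacet
  facet normal 0.0000 0.0000 1.0000
    outer loop
      vertex 22.000 11.000 14.000
      vertex 7.601 21.462 14.000
      vertex 2.101 17.466 14.000
    endloop
  endfacet
  facet normal 0.0000 0.0000 1.0000
    outer loop
      vertex 22.000 11.000 14.000
      vertex 2.101 17.466 14.000
      vertex 0.000 11.000 14.000
    endloop
  endfacet
  facet normal 0.0000 0.0000 1.0000
    outer loop
      vertex 22.000 11.000 14.000
      vertex 0.000 11.000 14.000
      vertex 2.101 4.534 14.000
    endloop
  endfacet
  facet normal 0.0000 0.0000 1.0000
    outer loop
      vertex 22.000 11.000 14.000
      vertex 2.101 4.534 14.000
      vertex 7.601 0.538 14.000
    endloop
  endfacet
  facet normal 0.0000 0.0000 1.0000
    outer loop
      vertex 22.000 11.000 14.000
      vertex 7.601 0.538 14.000
      vertex 14.399 0.538 14.000
    endloop
  endfacet
  facet normal 0.0000 0.0000 1.0000
    outer loop
      vertex 22.000 11.000 14.000
      vertex 14.399 0.538 14.000
      vertex 19.899 4.534 14.000
    endloop
  endfacet
  facet normal 0.9511 0.3090 0.0000
    outer loop
      vertex 22.000 11.000 0.000
      vertex 19.899 17.466 0.000
      vertex 19.899 17.466 14.000
    endloop
  endfacet
  facet normal 0.9511 0.3090 0.0000
    outer loop
      vertex 22.000 11.000 0.000
      vertex 19.899 17.466 14.000
      vertex 22.000 11.000 14.000
    endloop
  endfacet
  facet normal 0.5878 0.8090 0.0000
    outer loop
      vertex 19.899 17.466 0.000
      vertex 14.399 21.462 0.000
      vertex 14.399 21.462 14.000
    endloop
  endfacet
  facet normal 0.5878 0.8090 0.0000
    outer loop
      vertex 19.899 17.466 0.000
      vertex 14.399 21.462 14.000
      vertex 19.899 17.466 14.000
    endloop
  endfacet
  facet normal 0.0000 1.0000 0.0000
    outer loop
      vertex 14.399 21.462 0.000
      vertex 7.601 21.462 0.000
      vertex 7.601 21.462 14.000
    endloop
  endfacet
  facet normal 0.0000 1.0000 0.0000
    outer loop
      vertex 14.399 21.462 0.000
      vertex 7.601 21.462 14.000
      vertex 14.399 21.462 14.000
    endloop
  endfacet
  facet normal -0.5878 0.8090 0.0000
    outer loop
      vertex 7.601 21.462 0.000
      vertex 2.101 17.466 0.000
      vertex 2.101 17.466 14.000
    endloop
  endfacet
  facet normal -0.5878 0.8090 0.0000
    outer loop
      vertex 7.601 21.462 0.000
      vertex 2.101 17.466 14.000
      vertex 7.601 21.462 14.000
    endloop
  endfacet
  facet normal -0.9511 0.3090 0.0000
    outer loop
      vertex 2.101 17.466 0.000
      vertex 0.000 11.000 0.000
      vertex 0.000 11.000 14.000
    endloop
  endfacet
  facet normal -0.9511 0.3090 0.0000
    outer loop
      vertex 2.101 17.466 0.000
      vertex 0.000 11.000 14.000
      vertex 2.101 17.466 14.000
    endloop
  endfacet
  facet normal -0.9511 -0.3090 0.0000
    outer loop
      vertex 0.000 11.000 0.000
      vertex 2.101 4.534 0.000
      vertex 2.101 4.534 14.000
    endloop
  endfacet
  facet normal -0.9511 -0.3090 0.0000
    outer loop
      vertex 0.000 11.000 0.000
      vertex 2.101 4.534 14.000
      vertex 0.000 11.000 14.000
    endloop
  endfacet
  facet normal -0.5878 -0.8090 0.0000
    outer loop
      vertex 2.101 4.534 0.000
      vertex 7.601 0.538 0.000
      vertex 7.601 0.538 14.000
    endloop
  endfacet
  facet normal -0.5878 -0.8090 0.0000
    outer loop
      vertex 2.101 4.534 0.000
      vertex 7.601 0.538 14.000
      vertex 2.101 4.534 14.000
    endloop
  endfacet
  facet normal 0.0000 -1.0000 0.0000
    outer loop
      vertex 7.601 0.538 0.000
      vertex 14.399 0.538 0.000
      vertex 14.399 0.538 14.000
    endloop
  endfacet
  facet normal 0.0000 -1.0000 0.0000
    outer loop
      vertex 7.601 0.538 0.000
      vertex 14.399 0.538 14.000
      vertex 7.601 0.538 14.000
    endloop
  endfacet
  facet normal 0.5878 -0.8090 0.0000
    outer loop
      vertex 14.399 0.538 0.000
      vertex 19.899 4.534 0.000
      vertex 19.899 4.534 14.000
    endloop
  endfacet
  facet normal 0.5878 -0.8090 0.0000
    outer loop
      vertex 14.399 0.538 0.000
      vertex 19.899 4.534 14.000
      vertex 14.399 0.538 14.000
    endloop
  endfacet
  facet normal 0.9511 -0.3090 0.0000
    outer loop
      vertex 19.899 4.534 0.000
      vertex 22.000 11.000 0.000
      vertex 22.000 11.000 14.000
    endloop
  endfacet
  facet normal 0.9511 -0.3090 0.0000
    outer loop
      vertex 19.899 4.534 0.000
      vertex 22.000 11.000 14.000
      vertex 19.899 4.534 14.000
    endloop
  endfacet
endsolid part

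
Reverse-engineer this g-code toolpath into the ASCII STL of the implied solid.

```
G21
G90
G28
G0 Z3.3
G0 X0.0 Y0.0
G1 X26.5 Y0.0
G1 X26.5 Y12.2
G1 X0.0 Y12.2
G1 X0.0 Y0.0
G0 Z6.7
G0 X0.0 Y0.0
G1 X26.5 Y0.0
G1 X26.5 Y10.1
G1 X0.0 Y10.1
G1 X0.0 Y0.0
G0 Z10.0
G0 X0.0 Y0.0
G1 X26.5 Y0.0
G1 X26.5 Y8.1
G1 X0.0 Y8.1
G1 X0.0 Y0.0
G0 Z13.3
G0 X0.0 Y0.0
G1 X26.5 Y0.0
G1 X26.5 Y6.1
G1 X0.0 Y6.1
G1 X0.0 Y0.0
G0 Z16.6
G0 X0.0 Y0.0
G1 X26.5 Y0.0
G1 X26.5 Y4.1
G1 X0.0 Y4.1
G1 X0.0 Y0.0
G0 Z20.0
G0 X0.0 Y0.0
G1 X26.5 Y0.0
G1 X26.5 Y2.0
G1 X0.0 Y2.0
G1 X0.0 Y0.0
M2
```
solid part
  facet normal 0.0000 0.0000 -1.0000
    outer loop
      vertex 26.5 14.2 0.0
      vertex 26.5 0.0 0.0
      vertex 0.0 0.0 0.0
    endloop
  endfacet
  facet normal 0.0000 0.0000 -1.0000
    outer loop
      vertex 0.0 14.2 0.0
      vertex 26.5 14.2 0.0
      vertex 0.0 0.0 0.0
    endloop
  endfacet
  facet normal 0.0000 -1.0000 0.0000
    outer loop
      vertex 0.0 0.0 0.0
      vertex 26.5 0.0 0.0
      vertex 26.5 0.0 23.3
    endloop
  endfacet
  facet normal 0.0000 -1.0000 0.0000
    outer loop
      vertex 0.0 0.0 0.0
      vertex 26.5 0.0 23.3
      vertex 0.0 0.0 23.3
    endloop
  endfacet
  facet normal 0.0000 0.8539 0.5204
    outer loop
      vertex 0.0 0.0 23.3
      vertex 26.5 0.0 23.3
      vertex 26.5 14.2 0.0
    endloop
  endfacet
  facet normal 0.0000 0.8539 0.5204
    outer loop
      vertex 0.0 0.0 23.3
      vertex 26.5 14.2 0.0
      vertex 0.0 14.2 0.0
    endloop
  endfacet
  facet normal -1.0000 0.0000 0.0000
    outer loop
      vertex 0.0 0.0 23.3
      vertex 0.0 14.2 0.0
      vertex 0.0 0.0 0.0
    endloop
  endfacet
  facet normal 1.0000 0.0000 0.0000
    outer loop
      vertex 26.5 0.0 0.0
      vertex 26.5 14.2 0.0
      vertex 26.5 0.0 23.3
    endloop
  endfacet
endsolid part

The G0 Z moves step by Δz≈3.3 mm. The G1 loops shrink linearly with z, so the solid tapers from its base footprint up to z≈23.3. Closing with a flat bottom cap and the tapered top and triangulating gives 8 facets — a wedge (ramp): 26.5 × 14.2 mm base, rising to 23.3 mm along the y=0 edge and sloping linearly to z=0 at y=14.2.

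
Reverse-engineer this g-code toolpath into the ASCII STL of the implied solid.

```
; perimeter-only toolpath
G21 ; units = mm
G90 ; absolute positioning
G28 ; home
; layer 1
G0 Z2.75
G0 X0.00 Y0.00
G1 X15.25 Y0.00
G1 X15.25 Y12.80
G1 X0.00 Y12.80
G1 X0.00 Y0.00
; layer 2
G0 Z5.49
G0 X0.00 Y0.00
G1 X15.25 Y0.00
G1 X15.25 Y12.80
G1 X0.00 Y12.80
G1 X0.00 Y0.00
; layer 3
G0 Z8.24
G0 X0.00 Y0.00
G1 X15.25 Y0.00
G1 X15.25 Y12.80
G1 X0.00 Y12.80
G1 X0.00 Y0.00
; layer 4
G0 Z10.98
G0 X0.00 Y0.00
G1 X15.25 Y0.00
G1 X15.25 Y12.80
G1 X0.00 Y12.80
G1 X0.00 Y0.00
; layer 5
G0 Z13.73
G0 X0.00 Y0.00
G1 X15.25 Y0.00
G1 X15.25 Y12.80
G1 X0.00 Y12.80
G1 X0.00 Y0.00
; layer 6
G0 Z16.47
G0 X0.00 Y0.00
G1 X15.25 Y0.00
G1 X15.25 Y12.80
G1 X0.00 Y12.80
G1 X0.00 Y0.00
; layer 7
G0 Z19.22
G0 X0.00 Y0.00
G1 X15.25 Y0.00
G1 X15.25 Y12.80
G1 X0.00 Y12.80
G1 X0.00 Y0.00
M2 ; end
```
solid part
  facet normal 0.0000 0.0000 -1.0000
    outer loop
      vertex 15.25 12.80 0.00
      vertex 15.25 0.00 0.00
      vertex 0.00 0.00 0.00
    endloop
  endfacet
  facet normal 0.0000 0.0000 -1.0000
    outer loop
      vertex 0.00 12.80 0.00
      vertex 15.25 12.80 0.00
      vertex 0.00 0.00 0.00
    endloop
  endfacet
  facet normal 0.0000 0.0000 1.0000
    outer loop
      vertex 0.00 0.00 19.22
      vertex 15.25 0.00 19.22
      vertex 15.25 12.80 19.22
    endloop
  endfacet
  facet normal 0.0000 0.0000 1.0000
    outer loop
      vertex 0.00 0.00 19.22
      vertex 15.25 12.80 19.22
      vertex 0.00 12.80 19.22
    endloop
  endfacet
  facet normal 0.0000 -1.0000 0.0000
    outer loop
      vertex 0.00 0.00 0.00
      vertex 15.25 0.00 0.00
      vertex 15.25 0.00 19.22
    endloop
  endfacet
  facet normal 0.0000 -1.0000 0.0000
    outer loop
      vertex 0.00 0.00 0.00
      vertex 15.25 0.00 19.22
      vertex 0.00 0.00 19.22
    endloop
  endfacet
  facet normal 0.0000 1.0000 0.0000
    outer loop
      vertex 15.25 12.80 19.22
      vertex 15.25 12.80 0.00
      vertex 0.00 12.80 0.00
    endloop
  endfacet
  facet normal 0.0000 1.0000 0.0000
    outer loop
      vertex 0.00 12.80 19.22
      vertex 15.25 12.80 19.22
      vertex 0.00 12.80 0.00
    endloop
  endfacet
  facet normal -1.0000 0.0000 0.0000
    outer loop
      vertex 0.00 12.80 19.22
      vertex 0.00 12.80 0.00
      vertex 0.00 0.00 0.00
    endloop
  endfacet
  facet normal -1.0000 0.0000 0.0000
    outer loop
      vertex 0.00 0.00 19.22
      vertex 0.00 12.80 19.22
      vertex 0.00 0.00 0.00
    endloop
  endfacet
  facet normal 1.0000 0.0000 0.0000
    outer loop
      vertex 15.25 0.00 0.00
      vertex 15.25 12.80 0.00
      vertex 15.25 12.80 19.22
    endloop
  endfacet
  facet normal 1.0000 0.0000 0.0000
    outer loop
      vertex 15.25 0.00 0.00
      vertex 15.25 12.80 19.22
      vertex 15.25 0.00 19.22
    endloop
  endfacet
endsolid part

The G0 Z moves step by Δz≈2.75 mm. Every layer's G1 loop is the same polygon, so the solid is a straight extrusion of it from z=0 to z≈19.2. Closing with flat bottom and top caps and triangulating gives 12 facets — a rectangular box, roughly 15.2 × 12.8 mm footprint and 19.2 mm tall.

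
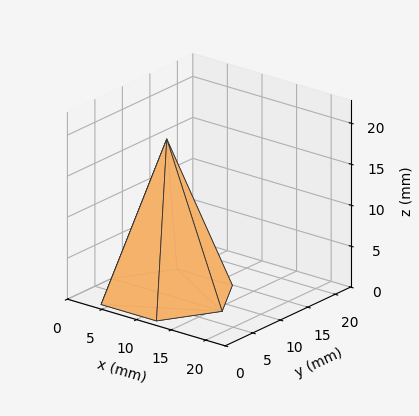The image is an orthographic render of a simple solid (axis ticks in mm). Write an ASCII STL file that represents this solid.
Reading the render: the shape is a regular 6-sided pyramid, base circumscribed radius ≈ 8 mm, apex at z ≈ 19 mm (dimensions read to the nearest mm from the axis ticks). For the STL, each face is triangulated and given an outward normal.

solid part
  facet normal 0.0000 0.0000 -1.0000
    outer loop
      vertex 4.0 14.9 0.0
      vertex 12.0 14.9 0.0
      vertex 16.0 8.0 0.0
    endloop
  endfacet
  facet normal 0.0000 0.0000 -1.0000
    outer loop
      vertex 0.0 8.0 0.0
      vertex 4.0 14.9 0.0
      vertex 16.0 8.0 0.0
    endloop
  endfacet
  facet normal 0.0000 0.0000 -1.0000
    outer loop
      vertex 4.0 1.1 0.0
      vertex 0.0 8.0 0.0
      vertex 16.0 8.0 0.0
    endloop
  endfacet
  facet normal 0.0000 0.0000 -1.0000
    outer loop
      vertex 12.0 1.1 0.0
      vertex 4.0 1.1 0.0
      vertex 16.0 8.0 0.0
    endloop
  endfacet
  facet normal 0.8129 0.4712 0.3423
    outer loop
      vertex 16.0 8.0 0.0
      vertex 12.0 14.9 0.0
      vertex 8.0 8.0 19.0
    endloop
  endfacet
  facet normal 0.0000 0.9399 0.3413
    outer loop
      vertex 12.0 14.9 0.0
      vertex 4.0 14.9 0.0
      vertex 8.0 8.0 19.0
    endloop
  endfacet
  facet normal -0.8129 0.4712 0.3423
    outer loop
      vertex 4.0 14.9 0.0
      vertex 0.0 8.0 0.0
      vertex 8.0 8.0 19.0
    endloop
  endfacet
  facet normal -0.8129 -0.4712 0.3423
    outer loop
      vertex 0.0 8.0 0.0
      vertex 4.0 1.1 0.0
      vertex 8.0 8.0 19.0
    endloop
  endfacet
  facet normal 0.0000 -0.9399 0.3413
    outer loop
      vertex 4.0 1.1 0.0
      vertex 12.0 1.1 0.0
      vertex 8.0 8.0 19.0
    endloop
  endfacet
  facet normal 0.8129 -0.4712 0.3423
    outer loop
      vertex 12.0 1.1 0.0
      vertex 16.0 8.0 0.0
      vertex 8.0 8.0 19.0
    endloop
  endfacet
endsolid part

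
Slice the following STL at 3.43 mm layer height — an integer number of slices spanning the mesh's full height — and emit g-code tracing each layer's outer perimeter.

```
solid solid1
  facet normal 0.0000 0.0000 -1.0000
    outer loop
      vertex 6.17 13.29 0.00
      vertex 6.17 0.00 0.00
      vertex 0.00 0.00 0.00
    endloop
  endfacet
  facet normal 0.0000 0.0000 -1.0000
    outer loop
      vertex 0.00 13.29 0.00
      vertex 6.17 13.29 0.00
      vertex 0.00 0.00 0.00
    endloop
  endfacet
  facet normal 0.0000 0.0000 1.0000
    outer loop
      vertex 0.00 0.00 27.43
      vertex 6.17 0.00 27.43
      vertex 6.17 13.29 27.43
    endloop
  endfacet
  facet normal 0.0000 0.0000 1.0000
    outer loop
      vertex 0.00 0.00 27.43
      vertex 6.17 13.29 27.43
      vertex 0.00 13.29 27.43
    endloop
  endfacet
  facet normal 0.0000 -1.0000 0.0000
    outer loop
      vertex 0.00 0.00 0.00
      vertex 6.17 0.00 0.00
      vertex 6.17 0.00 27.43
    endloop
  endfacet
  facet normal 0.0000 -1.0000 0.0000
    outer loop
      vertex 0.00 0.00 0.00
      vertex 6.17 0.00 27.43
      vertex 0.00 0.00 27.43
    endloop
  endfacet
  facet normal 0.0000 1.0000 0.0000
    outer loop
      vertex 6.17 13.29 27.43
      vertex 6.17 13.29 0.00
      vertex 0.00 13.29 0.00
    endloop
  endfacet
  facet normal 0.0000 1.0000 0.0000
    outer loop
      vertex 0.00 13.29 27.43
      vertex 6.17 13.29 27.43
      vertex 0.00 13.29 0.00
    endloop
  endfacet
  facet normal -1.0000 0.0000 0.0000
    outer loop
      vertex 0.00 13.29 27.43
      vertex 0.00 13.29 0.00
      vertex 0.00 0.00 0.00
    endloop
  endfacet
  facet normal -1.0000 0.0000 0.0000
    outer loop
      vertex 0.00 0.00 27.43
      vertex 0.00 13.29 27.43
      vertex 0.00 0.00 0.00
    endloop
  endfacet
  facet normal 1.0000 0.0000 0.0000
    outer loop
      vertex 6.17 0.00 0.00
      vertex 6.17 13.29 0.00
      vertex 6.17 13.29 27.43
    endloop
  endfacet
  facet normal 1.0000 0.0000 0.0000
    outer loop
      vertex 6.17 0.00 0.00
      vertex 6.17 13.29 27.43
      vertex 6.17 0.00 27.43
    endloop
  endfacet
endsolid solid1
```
; perimeter-only toolpath
G21 ; units = mm
G90 ; absolute positioning
G28 ; home
; layer 1
G0 Z3.43
G0 X0.00 Y0.00
G1 X6.17 Y0.00
G1 X6.17 Y13.29
G1 X0.00 Y13.29
G1 X0.00 Y0.00
; layer 2
G0 Z6.86
G0 X0.00 Y0.00
G1 X6.17 Y0.00
G1 X6.17 Y13.29
G1 X0.00 Y13.29
G1 X0.00 Y0.00
; layer 3
G0 Z10.29
G0 X0.00 Y0.00
G1 X6.17 Y0.00
G1 X6.17 Y13.29
G1 X0.00 Y13.29
G1 X0.00 Y0.00
; layer 4
G0 Z13.71
G0 X0.00 Y0.00
G1 X6.17 Y0.00
G1 X6.17 Y13.29
G1 X0.00 Y13.29
G1 X0.00 Y0.00
; layer 5
G0 Z17.14
G0 X0.00 Y0.00
G1 X6.17 Y0.00
G1 X6.17 Y13.29
G1 X0.00 Y13.29
G1 X0.00 Y0.00
; layer 6
G0 Z20.57
G0 X0.00 Y0.00
G1 X6.17 Y0.00
G1 X6.17 Y13.29
G1 X0.00 Y13.29
G1 X0.00 Y0.00
; layer 7
G0 Z24.00
G0 X0.00 Y0.00
G1 X6.17 Y0.00
G1 X6.17 Y13.29
G1 X0.00 Y13.29
G1 X0.00 Y0.00
; layer 8
G0 Z27.43
G0 X0.00 Y0.00
G1 X6.17 Y0.00
G1 X6.17 Y13.29
G1 X0.00 Y13.29
G1 X0.00 Y0.00
M2 ; end

The solid is a rectangular box, roughly 6.17 × 13.3 mm footprint and 27.4 mm tall. Slicing at Δz = 3.43 mm — 8 equal slices spanning the solid's height, so layer i sits at z = i·h/8 — gives 8 non-empty perimeters. Each is a 4-segment closed polygon; G0 lifts to the layer z and rapids to the start vertex, then G1 traces the edges.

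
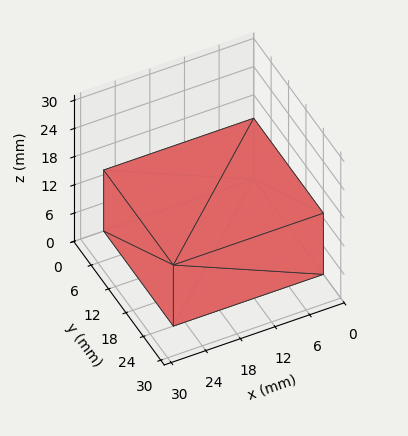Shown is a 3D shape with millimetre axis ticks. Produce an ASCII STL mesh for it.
Reading the render: the shape is a rectangular box, roughly 26 × 24 mm footprint and 13 mm tall (dimensions read to the nearest mm from the axis ticks). For the STL, each face is triangulated and given an outward normal.

solid part
  facet normal 0.0000 0.0000 -1.0000
    outer loop
      vertex 26.000 24.000 0.000
      vertex 26.000 0.000 0.000
      vertex 0.000 0.000 0.000
    endloop
  endfacet
  facet normal 0.0000 0.0000 -1.0000
    outer loop
      vertex 0.000 24.000 0.000
      vertex 26.000 24.000 0.000
      vertex 0.000 0.000 0.000
    endloop
  endfacet
  facet normal 0.0000 0.0000 1.0000
    outer loop
      vertex 0.000 0.000 13.000
      vertex 26.000 0.000 13.000
      vertex 26.000 24.000 13.000
    endloop
  endfacet
  facet normal 0.0000 0.0000 1.0000
    outer loop
      vertex 0.000 0.000 13.000
      vertex 26.000 24.000 13.000
      vertex 0.000 24.000 13.000
    endloop
  endfacet
  facet normal 0.0000 -1.0000 0.0000
    outer loop
      vertex 0.000 0.000 0.000
      vertex 26.000 0.000 0.000
      vertex 26.000 0.000 13.000
    endloop
  endfacet
  facet normal 0.0000 -1.0000 0.0000
    outer loop
      vertex 0.000 0.000 0.000
      vertex 26.000 0.000 13.000
      vertex 0.000 0.000 13.000
    endloop
  endfacet
  facet normal 0.0000 1.0000 0.0000
    outer loop
      vertex 26.000 24.000 13.000
      vertex 26.000 24.000 0.000
      vertex 0.000 24.000 0.000
    endloop
  endfacet
  facet normal 0.0000 1.0000 0.0000
    outer loop
      vertex 0.000 24.000 13.000
      vertex 26.000 24.000 13.000
      vertex 0.000 24.000 0.000
    endloop
  endfacet
  facet normal -1.0000 0.0000 0.0000
    outer loop
      vertex 0.000 24.000 13.000
      vertex 0.000 24.000 0.000
      vertex 0.000 0.000 0.000
    endloop
  endfacet
  facet normal -1.0000 0.0000 0.0000
    outer loop
      vertex 0.000 0.000 13.000
      vertex 0.000 24.000 13.000
      vertex 0.000 0.000 0.000
    endloop
  endfacet
  facet normal 1.0000 0.0000 0.0000
    outer loop
      vertex 26.000 0.000 0.000
      vertex 26.000 24.000 0.000
      vertex 26.000 24.000 13.000
    endloop
  endfacet
  facet normal 1.0000 0.0000 0.0000
    outer loop
      vertex 26.000 0.000 0.000
      vertex 26.000 24.000 13.000
      vertex 26.000 0.000 13.000
    endloop
  endfacet
endsolid part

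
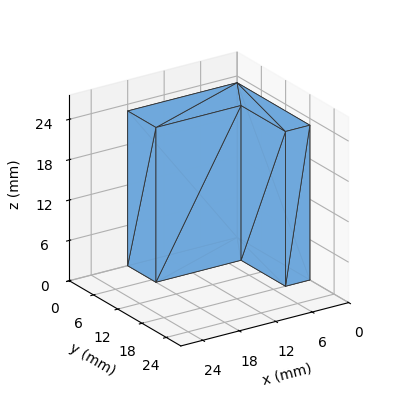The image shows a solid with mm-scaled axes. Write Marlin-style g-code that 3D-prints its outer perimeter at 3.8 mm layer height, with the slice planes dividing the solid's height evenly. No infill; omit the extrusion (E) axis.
Reading the render: the shape is an L-shaped prism: outer 18 × 18 mm, arm thicknesses ≈ 7 mm (horizontal) and 4 mm (vertical), extruded 23 mm in z (dimensions read to the nearest mm from the axis ticks). For the g-code, the solid's height is divided into equal slices at the stated Δz and each level perimeter traced with G1 moves after a G0 lift.

; perimeter-only toolpath
G21 ; units = mm
G90 ; absolute positioning
G28 ; home
; layer 1
G0 Z3.8
G0 X0.0 Y0.0
G1 X18.0 Y0.0
G1 X18.0 Y7.0
G1 X4.0 Y7.0
G1 X4.0 Y18.0
G1 X0.0 Y18.0
G1 X0.0 Y0.0
; layer 2
G0 Z7.7
G0 X0.0 Y0.0
G1 X18.0 Y0.0
G1 X18.0 Y7.0
G1 X4.0 Y7.0
G1 X4.0 Y18.0
G1 X0.0 Y18.0
G1 X0.0 Y0.0
; layer 3
G0 Z11.5
G0 X0.0 Y0.0
G1 X18.0 Y0.0
G1 X18.0 Y7.0
G1 X4.0 Y7.0
G1 X4.0 Y18.0
G1 X0.0 Y18.0
G1 X0.0 Y0.0
; layer 4
G0 Z15.3
G0 X0.0 Y0.0
G1 X18.0 Y0.0
G1 X18.0 Y7.0
G1 X4.0 Y7.0
G1 X4.0 Y18.0
G1 X0.0 Y18.0
G1 X0.0 Y0.0
; layer 5
G0 Z19.2
G0 X0.0 Y0.0
G1 X18.0 Y0.0
G1 X18.0 Y7.0
G1 X4.0 Y7.0
G1 X4.0 Y18.0
G1 X0.0 Y18.0
G1 X0.0 Y0.0
; layer 6
G0 Z23.0
G0 X0.0 Y0.0
G1 X18.0 Y0.0
G1 X18.0 Y7.0
G1 X4.0 Y7.0
G1 X4.0 Y18.0
G1 X0.0 Y18.0
G1 X0.0 Y0.0
M2 ; end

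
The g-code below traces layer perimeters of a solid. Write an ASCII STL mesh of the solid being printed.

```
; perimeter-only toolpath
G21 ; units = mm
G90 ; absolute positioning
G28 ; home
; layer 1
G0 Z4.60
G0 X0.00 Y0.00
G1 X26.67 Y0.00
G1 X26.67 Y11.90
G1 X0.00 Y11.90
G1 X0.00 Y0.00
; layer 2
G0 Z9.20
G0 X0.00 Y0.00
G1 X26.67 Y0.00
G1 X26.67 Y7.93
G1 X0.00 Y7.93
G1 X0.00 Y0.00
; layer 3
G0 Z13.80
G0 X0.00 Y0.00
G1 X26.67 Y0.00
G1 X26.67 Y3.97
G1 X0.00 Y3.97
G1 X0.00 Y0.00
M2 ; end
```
solid part
  facet normal 0.0000 0.0000 -1.0000
    outer loop
      vertex 26.67 15.87 0.00
      vertex 26.67 0.00 0.00
      vertex 0.00 0.00 0.00
    endloop
  endfacet
  facet normal 0.0000 0.0000 -1.0000
    outer loop
      vertex 0.00 15.87 0.00
      vertex 26.67 15.87 0.00
      vertex 0.00 0.00 0.00
    endloop
  endfacet
  facet normal 0.0000 -1.0000 0.0000
    outer loop
      vertex 0.00 0.00 0.00
      vertex 26.67 0.00 0.00
      vertex 26.67 0.00 18.40
    endloop
  endfacet
  facet normal 0.0000 -1.0000 0.0000
    outer loop
      vertex 0.00 0.00 0.00
      vertex 26.67 0.00 18.40
      vertex 0.00 0.00 18.40
    endloop
  endfacet
  facet normal 0.0000 0.7572 0.6531
    outer loop
      vertex 0.00 0.00 18.40
      vertex 26.67 0.00 18.40
      vertex 26.67 15.87 0.00
    endloop
  endfacet
  facet normal 0.0000 0.7572 0.6531
    outer loop
      vertex 0.00 0.00 18.40
      vertex 26.67 15.87 0.00
      vertex 0.00 15.87 0.00
    endloop
  endfacet
  facet normal -1.0000 0.0000 0.0000
    outer loop
      vertex 0.00 0.00 18.40
      vertex 0.00 15.87 0.00
      vertex 0.00 0.00 0.00
    endloop
  endfacet
  facet normal 1.0000 0.0000 0.0000
    outer loop
      vertex 26.67 0.00 0.00
      vertex 26.67 15.87 0.00
      vertex 26.67 0.00 18.40
    endloop
  endfacet
endsolid part

The G0 Z moves step by Δz≈4.60 mm. The G1 loops shrink linearly with z, so the solid tapers from its base footprint up to z≈18.4. Closing with a flat bottom cap and the tapered top and triangulating gives 8 facets — a wedge (ramp): 26.7 × 15.9 mm base, rising to 18.4 mm along the y=0 edge and sloping linearly to z=0 at y=15.9.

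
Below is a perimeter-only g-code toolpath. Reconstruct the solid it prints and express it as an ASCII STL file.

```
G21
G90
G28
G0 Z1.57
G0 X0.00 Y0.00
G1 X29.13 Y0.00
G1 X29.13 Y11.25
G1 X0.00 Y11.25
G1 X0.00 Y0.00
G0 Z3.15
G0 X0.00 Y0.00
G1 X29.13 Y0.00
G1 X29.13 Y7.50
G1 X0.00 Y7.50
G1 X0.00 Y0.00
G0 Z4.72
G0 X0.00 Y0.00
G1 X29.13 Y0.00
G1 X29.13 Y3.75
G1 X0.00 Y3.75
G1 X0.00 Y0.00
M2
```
solid part
  facet normal 0.0000 0.0000 -1.0000
    outer loop
      vertex 29.13 15.00 0.00
      vertex 29.13 0.00 0.00
      vertex 0.00 0.00 0.00
    endloop
  endfacet
  facet normal 0.0000 0.0000 -1.0000
    outer loop
      vertex 0.00 15.00 0.00
      vertex 29.13 15.00 0.00
      vertex 0.00 0.00 0.00
    endloop
  endfacet
  facet normal 0.0000 -1.0000 0.0000
    outer loop
      vertex 0.00 0.00 0.00
      vertex 29.13 0.00 0.00
      vertex 29.13 0.00 6.30
    endloop
  endfacet
  facet normal 0.0000 -1.0000 0.0000
    outer loop
      vertex 0.00 0.00 0.00
      vertex 29.13 0.00 6.30
      vertex 0.00 0.00 6.30
    endloop
  endfacet
  facet normal 0.0000 0.3872 0.9220
    outer loop
      vertex 0.00 0.00 6.30
      vertex 29.13 0.00 6.30
      vertex 29.13 15.00 0.00
    endloop
  endfacet
  facet normal 0.0000 0.3872 0.9220
    outer loop
      vertex 0.00 0.00 6.30
      vertex 29.13 15.00 0.00
      vertex 0.00 15.00 0.00
    endloop
  endfacet
  facet normal -1.0000 0.0000 0.0000
    outer loop
      vertex 0.00 0.00 6.30
      vertex 0.00 15.00 0.00
      vertex 0.00 0.00 0.00
    endloop
  endfacet
  facet normal 1.0000 0.0000 0.0000
    outer loop
      vertex 29.13 0.00 0.00
      vertex 29.13 15.00 0.00
      vertex 29.13 0.00 6.30
    endloop
  endfacet
endsolid part

The G0 Z moves step by Δz≈1.57 mm. The G1 loops shrink linearly with z, so the solid tapers from its base footprint up to z≈6.3. Closing with a flat bottom cap and the tapered top and triangulating gives 8 facets — a wedge (ramp): 29.1 × 15 mm base, rising to 6.3 mm along the y=0 edge and sloping linearly to z=0 at y=15.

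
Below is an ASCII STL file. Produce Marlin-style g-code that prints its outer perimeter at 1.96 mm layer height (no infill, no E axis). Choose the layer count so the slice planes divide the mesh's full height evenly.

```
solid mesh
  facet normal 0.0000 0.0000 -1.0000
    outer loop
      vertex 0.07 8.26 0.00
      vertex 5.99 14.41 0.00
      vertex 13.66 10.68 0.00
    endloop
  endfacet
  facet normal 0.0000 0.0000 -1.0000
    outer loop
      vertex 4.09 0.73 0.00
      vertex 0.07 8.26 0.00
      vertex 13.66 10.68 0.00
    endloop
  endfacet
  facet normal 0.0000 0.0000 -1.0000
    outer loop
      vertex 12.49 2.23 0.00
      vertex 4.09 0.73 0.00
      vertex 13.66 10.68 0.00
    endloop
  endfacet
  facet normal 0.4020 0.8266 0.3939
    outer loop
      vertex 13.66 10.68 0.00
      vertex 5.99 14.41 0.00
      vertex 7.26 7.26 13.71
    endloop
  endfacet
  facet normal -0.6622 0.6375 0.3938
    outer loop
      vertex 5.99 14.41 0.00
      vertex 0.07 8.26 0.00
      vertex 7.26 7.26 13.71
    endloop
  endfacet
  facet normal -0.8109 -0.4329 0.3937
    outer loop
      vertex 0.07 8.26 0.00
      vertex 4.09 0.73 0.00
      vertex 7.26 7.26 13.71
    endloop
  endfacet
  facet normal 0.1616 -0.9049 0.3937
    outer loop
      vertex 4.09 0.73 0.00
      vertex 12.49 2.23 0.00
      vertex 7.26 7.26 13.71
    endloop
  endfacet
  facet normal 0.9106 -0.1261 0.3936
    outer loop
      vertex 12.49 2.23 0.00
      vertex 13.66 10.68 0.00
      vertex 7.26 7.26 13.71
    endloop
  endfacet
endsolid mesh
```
; perimeter-only toolpath
G21 ; units = mm
G90 ; absolute positioning
G28 ; home
; layer 1
G0 Z1.96
G0 X12.75 Y10.19
G1 X6.17 Y13.39
G1 X1.10 Y8.12
G1 X4.54 Y1.66
G1 X11.74 Y2.95
G1 X12.75 Y10.19
; layer 2
G0 Z3.92
G0 X11.83 Y9.70
G1 X6.35 Y12.37
G1 X2.12 Y7.97
G1 X5.00 Y2.60
G1 X11.00 Y3.67
G1 X11.83 Y9.70
; layer 3
G0 Z5.88
G0 X10.92 Y9.21
G1 X6.53 Y11.35
G1 X3.15 Y7.83
G1 X5.45 Y3.53
G1 X10.25 Y4.39
G1 X10.92 Y9.21
; layer 4
G0 Z7.83
G0 X10.00 Y8.73
G1 X6.72 Y10.32
G1 X4.18 Y7.69
G1 X5.90 Y4.46
G1 X9.50 Y5.10
G1 X10.00 Y8.73
; layer 5
G0 Z9.79
G0 X9.09 Y8.24
G1 X6.90 Y9.30
G1 X5.21 Y7.55
G1 X6.35 Y5.39
G1 X8.75 Y5.82
G1 X9.09 Y8.24
; layer 6
G0 Z11.75
G0 X8.17 Y7.75
G1 X7.08 Y8.28
G1 X6.23 Y7.40
G1 X6.81 Y6.33
G1 X8.01 Y6.54
G1 X8.17 Y7.75
M2 ; end

The solid is a regular 5-sided pyramid, base circumscribed radius ≈ 7.26 mm, apex at z ≈ 13.7 mm. Slicing at Δz = 1.96 mm — 7 equal slices spanning the solid's height, so layer i sits at z = i·h/7 — gives 6 non-empty perimeters. Each is a 5-segment closed polygon; G0 lifts to the layer z and rapids to the start vertex, then G1 traces the edges. The cross-section shrinks linearly with z (the slice at the apex is degenerate and omitted).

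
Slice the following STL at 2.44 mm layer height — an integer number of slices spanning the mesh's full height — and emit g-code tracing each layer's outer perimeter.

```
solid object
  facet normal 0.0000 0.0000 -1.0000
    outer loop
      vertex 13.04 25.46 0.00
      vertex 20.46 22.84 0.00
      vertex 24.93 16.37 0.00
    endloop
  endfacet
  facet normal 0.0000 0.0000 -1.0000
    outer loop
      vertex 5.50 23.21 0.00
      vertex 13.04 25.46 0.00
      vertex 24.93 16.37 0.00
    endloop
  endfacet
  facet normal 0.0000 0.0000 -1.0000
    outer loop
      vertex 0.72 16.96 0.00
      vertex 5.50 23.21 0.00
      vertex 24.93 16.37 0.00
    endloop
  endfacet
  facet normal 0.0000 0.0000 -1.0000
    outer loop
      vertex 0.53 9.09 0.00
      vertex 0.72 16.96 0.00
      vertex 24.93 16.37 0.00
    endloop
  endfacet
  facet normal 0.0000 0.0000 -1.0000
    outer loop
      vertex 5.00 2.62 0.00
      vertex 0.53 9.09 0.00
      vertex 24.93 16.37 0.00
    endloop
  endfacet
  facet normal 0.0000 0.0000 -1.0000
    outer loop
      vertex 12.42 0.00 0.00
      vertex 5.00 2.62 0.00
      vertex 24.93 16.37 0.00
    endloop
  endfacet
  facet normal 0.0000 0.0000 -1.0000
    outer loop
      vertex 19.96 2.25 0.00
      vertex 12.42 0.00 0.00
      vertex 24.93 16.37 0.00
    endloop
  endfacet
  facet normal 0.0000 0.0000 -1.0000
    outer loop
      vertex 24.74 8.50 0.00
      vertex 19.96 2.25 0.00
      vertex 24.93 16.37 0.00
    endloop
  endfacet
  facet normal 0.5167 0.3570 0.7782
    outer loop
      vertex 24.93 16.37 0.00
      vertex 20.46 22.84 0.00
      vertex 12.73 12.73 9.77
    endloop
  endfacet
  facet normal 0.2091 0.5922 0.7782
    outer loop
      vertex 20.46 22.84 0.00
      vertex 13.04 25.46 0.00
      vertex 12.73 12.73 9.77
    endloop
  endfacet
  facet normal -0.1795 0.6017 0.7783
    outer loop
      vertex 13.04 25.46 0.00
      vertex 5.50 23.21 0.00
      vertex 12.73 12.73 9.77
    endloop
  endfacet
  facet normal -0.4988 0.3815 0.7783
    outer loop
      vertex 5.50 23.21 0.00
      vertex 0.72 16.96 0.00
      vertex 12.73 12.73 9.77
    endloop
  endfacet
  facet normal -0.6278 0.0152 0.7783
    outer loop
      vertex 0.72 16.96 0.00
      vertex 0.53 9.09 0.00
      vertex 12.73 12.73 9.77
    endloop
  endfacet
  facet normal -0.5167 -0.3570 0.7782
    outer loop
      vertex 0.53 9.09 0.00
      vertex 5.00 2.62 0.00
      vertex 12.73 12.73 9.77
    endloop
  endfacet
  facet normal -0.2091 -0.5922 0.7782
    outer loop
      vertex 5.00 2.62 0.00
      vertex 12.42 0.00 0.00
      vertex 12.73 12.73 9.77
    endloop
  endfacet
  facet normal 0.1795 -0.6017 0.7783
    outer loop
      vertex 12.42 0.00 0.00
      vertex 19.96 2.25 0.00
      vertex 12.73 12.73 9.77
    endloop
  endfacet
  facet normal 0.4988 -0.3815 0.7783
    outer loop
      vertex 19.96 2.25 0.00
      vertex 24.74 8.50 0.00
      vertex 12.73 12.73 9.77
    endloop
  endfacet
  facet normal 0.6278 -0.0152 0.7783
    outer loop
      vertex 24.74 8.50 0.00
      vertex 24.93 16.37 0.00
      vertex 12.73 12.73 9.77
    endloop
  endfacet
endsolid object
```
; perimeter-only toolpath
G21 ; units = mm
G90 ; absolute positioning
G28 ; home
; layer 1
G0 Z2.44
G0 X21.88 Y15.46
G1 X18.53 Y20.31
G1 X12.96 Y22.28
G1 X7.31 Y20.59
G1 X3.72 Y15.90
G1 X3.58 Y10.00
G1 X6.93 Y5.15
G1 X12.50 Y3.18
G1 X18.15 Y4.87
G1 X21.74 Y9.56
G1 X21.88 Y15.46
; layer 2
G0 Z4.88
G0 X18.83 Y14.55
G1 X16.59 Y17.79
G1 X12.88 Y19.09
G1 X9.12 Y17.97
G1 X6.73 Y14.85
G1 X6.63 Y10.91
G1 X8.87 Y7.68
G1 X12.57 Y6.37
G1 X16.34 Y7.49
G1 X18.73 Y10.62
G1 X18.83 Y14.55
; layer 3
G0 Z7.33
G0 X15.78 Y13.64
G1 X14.66 Y15.26
G1 X12.81 Y15.91
G1 X10.92 Y15.35
G1 X9.73 Y13.79
G1 X9.68 Y11.82
G1 X10.80 Y10.20
G1 X12.65 Y9.55
G1 X14.54 Y10.11
G1 X15.73 Y11.67
G1 X15.78 Y13.64
M2 ; end

The solid is a regular 10-sided pyramid, base circumscribed radius ≈ 12.7 mm, apex at z ≈ 9.77 mm. Slicing at Δz = 2.44 mm — 4 equal slices spanning the solid's height, so layer i sits at z = i·h/4 — gives 3 non-empty perimeters. Each is a 10-segment closed polygon; G0 lifts to the layer z and rapids to the start vertex, then G1 traces the edges. The cross-section shrinks linearly with z (the slice at the apex is degenerate and omitted).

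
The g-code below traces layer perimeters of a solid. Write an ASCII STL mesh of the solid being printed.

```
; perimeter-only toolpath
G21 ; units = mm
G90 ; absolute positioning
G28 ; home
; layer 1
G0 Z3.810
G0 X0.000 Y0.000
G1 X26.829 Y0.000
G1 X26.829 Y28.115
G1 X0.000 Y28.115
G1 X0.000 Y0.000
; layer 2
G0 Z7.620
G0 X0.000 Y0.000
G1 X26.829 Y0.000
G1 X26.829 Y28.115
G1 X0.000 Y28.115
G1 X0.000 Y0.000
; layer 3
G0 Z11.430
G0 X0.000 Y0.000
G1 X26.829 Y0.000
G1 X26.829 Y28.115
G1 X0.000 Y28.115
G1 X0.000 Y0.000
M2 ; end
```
solid part
  facet normal 0.0000 0.0000 -1.0000
    outer loop
      vertex 26.829 28.115 0.000
      vertex 26.829 0.000 0.000
      vertex 0.000 0.000 0.000
    endloop
  endfacet
  facet normal 0.0000 0.0000 -1.0000
    outer loop
      vertex 0.000 28.115 0.000
      vertex 26.829 28.115 0.000
      vertex 0.000 0.000 0.000
    endloop
  endfacet
  facet normal 0.0000 0.0000 1.0000
    outer loop
      vertex 0.000 0.000 11.430
      vertex 26.829 0.000 11.430
      vertex 26.829 28.115 11.430
    endloop
  endfacet
  facet normal 0.0000 0.0000 1.0000
    outer loop
      vertex 0.000 0.000 11.430
      vertex 26.829 28.115 11.430
      vertex 0.000 28.115 11.430
    endloop
  endfacet
  facet normal 0.0000 -1.0000 0.0000
    outer loop
      vertex 0.000 0.000 0.000
      vertex 26.829 0.000 0.000
      vertex 26.829 0.000 11.430
    endloop
  endfacet
  facet normal 0.0000 -1.0000 0.0000
    outer loop
      vertex 0.000 0.000 0.000
      vertex 26.829 0.000 11.430
      vertex 0.000 0.000 11.430
    endloop
  endfacet
  facet normal 0.0000 1.0000 0.0000
    outer loop
      vertex 26.829 28.115 11.430
      vertex 26.829 28.115 0.000
      vertex 0.000 28.115 0.000
    endloop
  endfacet
  facet normal 0.0000 1.0000 0.0000
    outer loop
      vertex 0.000 28.115 11.430
      vertex 26.829 28.115 11.430
      vertex 0.000 28.115 0.000
    endloop
  endfacet
  facet normal -1.0000 0.0000 0.0000
    outer loop
      vertex 0.000 28.115 11.430
      vertex 0.000 28.115 0.000
      vertex 0.000 0.000 0.000
    endloop
  endfacet
  facet normal -1.0000 0.0000 0.0000
    outer loop
      vertex 0.000 0.000 11.430
      vertex 0.000 28.115 11.430
      vertex 0.000 0.000 0.000
    endloop
  endfacet
  facet normal 1.0000 0.0000 0.0000
    outer loop
      vertex 26.829 0.000 0.000
      vertex 26.829 28.115 0.000
      vertex 26.829 28.115 11.430
    endloop
  endfacet
  facet normal 1.0000 0.0000 0.0000
    outer loop
      vertex 26.829 0.000 0.000
      vertex 26.829 28.115 11.430
      vertex 26.829 0.000 11.430
    endloop
  endfacet
endsolid part

The G0 Z moves step by Δz≈3.810 mm. Every layer's G1 loop is the same polygon, so the solid is a straight extrusion of it from z=0 to z≈11.4. Closing with flat bottom and top caps and triangulating gives 12 facets — a rectangular box, roughly 26.8 × 28.1 mm footprint and 11.4 mm tall.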